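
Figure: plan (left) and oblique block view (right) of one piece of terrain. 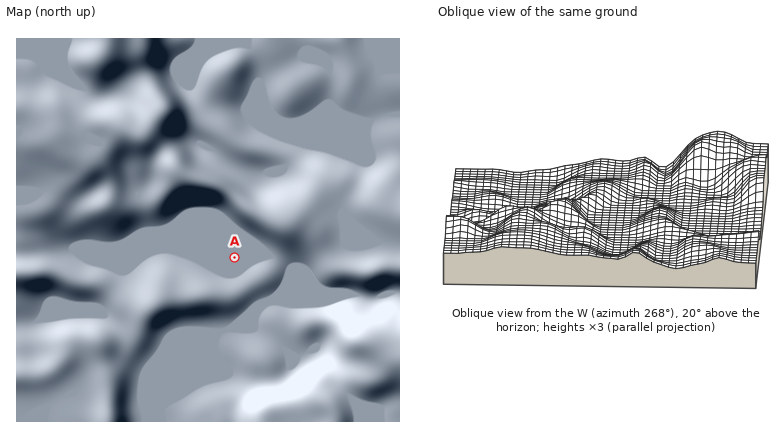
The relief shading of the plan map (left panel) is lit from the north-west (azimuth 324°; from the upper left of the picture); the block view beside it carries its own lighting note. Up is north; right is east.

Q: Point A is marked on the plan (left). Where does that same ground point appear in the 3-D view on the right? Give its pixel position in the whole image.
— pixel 629 209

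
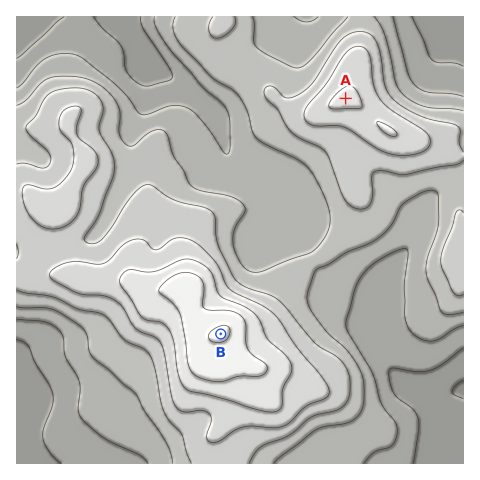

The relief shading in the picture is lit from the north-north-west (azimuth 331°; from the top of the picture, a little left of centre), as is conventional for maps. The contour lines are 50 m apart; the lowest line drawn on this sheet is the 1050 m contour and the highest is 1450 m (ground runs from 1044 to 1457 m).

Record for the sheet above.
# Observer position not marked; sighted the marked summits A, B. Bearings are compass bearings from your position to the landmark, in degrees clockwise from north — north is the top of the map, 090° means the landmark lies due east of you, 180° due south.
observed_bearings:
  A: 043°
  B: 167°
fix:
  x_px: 202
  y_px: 252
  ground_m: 1310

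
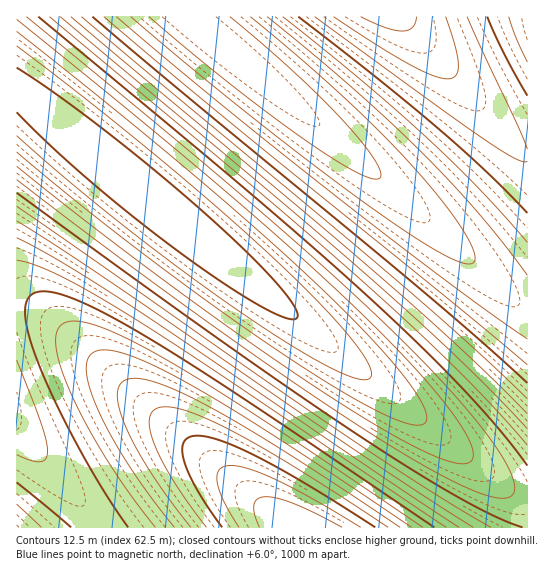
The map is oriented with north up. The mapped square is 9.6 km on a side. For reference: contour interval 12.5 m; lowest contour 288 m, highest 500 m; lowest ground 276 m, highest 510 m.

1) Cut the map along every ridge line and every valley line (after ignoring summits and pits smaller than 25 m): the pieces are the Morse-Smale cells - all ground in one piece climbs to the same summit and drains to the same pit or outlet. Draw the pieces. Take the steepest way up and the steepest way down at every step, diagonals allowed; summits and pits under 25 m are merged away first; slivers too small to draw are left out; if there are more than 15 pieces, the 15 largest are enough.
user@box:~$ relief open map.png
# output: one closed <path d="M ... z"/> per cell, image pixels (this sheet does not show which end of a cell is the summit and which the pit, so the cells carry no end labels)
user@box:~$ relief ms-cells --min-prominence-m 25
<path d="M21 91l-5 0 0 336 75 86 10 15 427-1-1-30-5 0-12-5-17-13z"/><path d="M189 16l-172 0-1 74 10 5 117 98 356 291 19 12 9 1 1-188-14-8-108-101z"/><path d="M401 16l-212 1 217 183 108 101 13 7 1-153-6-2-11-11z"/><path d="M527 16l-126 1 110 125 14 13 3-1z"/><path d="M17 428l-1 99 83 1-2-7z"/>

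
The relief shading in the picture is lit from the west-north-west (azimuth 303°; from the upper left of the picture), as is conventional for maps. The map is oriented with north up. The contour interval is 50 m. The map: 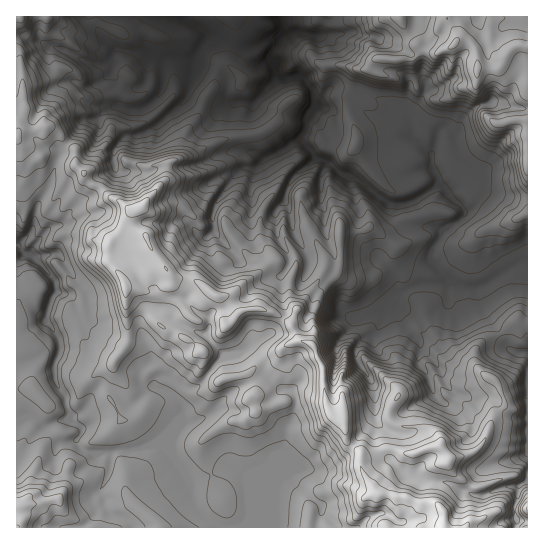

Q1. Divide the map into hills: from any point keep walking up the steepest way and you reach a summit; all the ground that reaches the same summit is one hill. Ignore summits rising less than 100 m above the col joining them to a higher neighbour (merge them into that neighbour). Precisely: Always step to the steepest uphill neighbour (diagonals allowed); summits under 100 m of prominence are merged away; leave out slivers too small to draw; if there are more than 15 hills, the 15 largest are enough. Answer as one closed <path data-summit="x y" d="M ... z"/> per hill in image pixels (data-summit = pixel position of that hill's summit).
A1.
<path data-summit="443 527" d="M327 16l-287 1-1 14 1 7 5 6 50 20 15-4 2 3 0 11 15 13 14 0 6-9 4-20 6-2 5 3 2 26-4 9-17 14-16 1-6-2-10 0-14 12-12 1-6 6-19 27-9 30-14 23-6 27-15 13 0 175 15-4 12 8 6 0 20-6 12 8 0 7-4 5 3 8 17 8 8-3 33-3 15-5 9 1 9 8 14 21 12 35 22 19 296 0 2-7-2-7 0-9 4-19 9-7 0-217-9 1-28 18-12 6-8 1-17-4-23-23 0-8 9-15 1-7 20-11 4-6-1-5-22-22-5-2-24 16-8 3-14 0-16-9-17-15-16-5-13-12-16-6-13-18 5-9 2-11 9-13-4-16-11-14-19 0-11-17 0-5 11-22 17 0 19 4 5-5z"/><path data-summit="478 69" d="M527 16l-198 0-6 15-5 5-19-4-17 0-11 22 0 5 11 17 19 0 11 14 4 16-9 13-2 11-5 9 14 18 15 6 13 12 16 5 29 23 22 0 30-18 25 24 1 5-2 4-22 13-1 7-9 15 0 8 5 6 15 16 11 4 12 1 9-3 36-22 9-2z"/><path data-summit="142 206" d="M157 125l-14 8-17 3-7 7-6 10 2 16-14 8-8 17-11 6-14 14-6 10-11 3-12 12-10 15 4 3 18-4 8 2 26 40 6 24 6 6 18 11 30 5-5-14 1-9 8-7 14 0 4 1 10 11 29 12 19 21 13-1 15-12 20-11 12-18-2-11-2-26-4-1-5-5-21-36 0-49 5-19 8-8-13-7-16-1-20 5-18 9-16 3-15-3-5-6-5-16z"/><path data-summit="17 527" d="M31 417l-5 0-10 5 1 106 202-1-22-18-12-35-14-21-9-8-9-1-15 5-33 3-8 3-17-8-3-8 4-5 0-7-12-8-26 6z"/><path data-summit="17 138" d="M23 36l-7 1 1 208 14-12 6-27 14-23 9-30 19-27 6-6 12-1 14-12 10 0 6 2 16-1 17-14 4-9-1-26-6-3-4 0-4 5-5 22-6 5-7 0-10-5-9-9 0-11-2-3-9 4-16-3-16-9-26-9-12-2z"/><path data-summit="19 17" d="M39 16l-22 0-1 19 7 1 8 5 11 2-3-12z"/><path data-summit="527 509" d="M527 480l-8 6-2 5 0 8-2 6 2 23 11-1z"/>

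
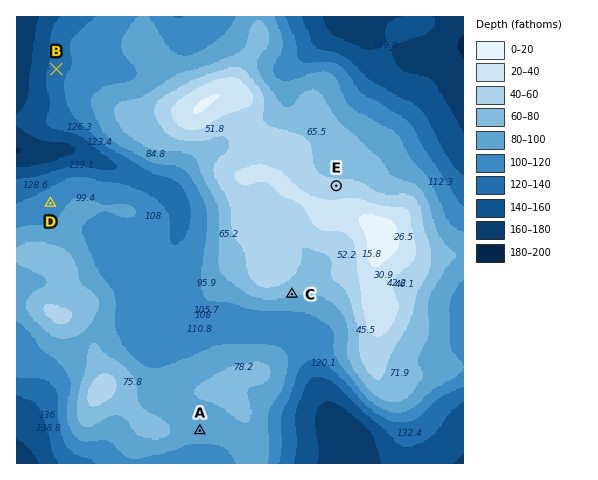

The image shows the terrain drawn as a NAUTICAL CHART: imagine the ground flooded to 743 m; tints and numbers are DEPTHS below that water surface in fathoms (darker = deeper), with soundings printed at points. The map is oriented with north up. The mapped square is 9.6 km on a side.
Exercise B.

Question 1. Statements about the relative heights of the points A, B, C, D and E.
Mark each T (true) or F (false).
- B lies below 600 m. T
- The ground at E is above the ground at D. T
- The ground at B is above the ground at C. F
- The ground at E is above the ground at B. T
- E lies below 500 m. F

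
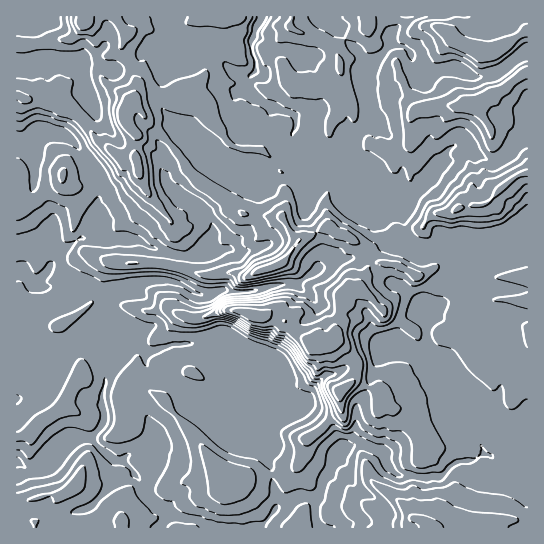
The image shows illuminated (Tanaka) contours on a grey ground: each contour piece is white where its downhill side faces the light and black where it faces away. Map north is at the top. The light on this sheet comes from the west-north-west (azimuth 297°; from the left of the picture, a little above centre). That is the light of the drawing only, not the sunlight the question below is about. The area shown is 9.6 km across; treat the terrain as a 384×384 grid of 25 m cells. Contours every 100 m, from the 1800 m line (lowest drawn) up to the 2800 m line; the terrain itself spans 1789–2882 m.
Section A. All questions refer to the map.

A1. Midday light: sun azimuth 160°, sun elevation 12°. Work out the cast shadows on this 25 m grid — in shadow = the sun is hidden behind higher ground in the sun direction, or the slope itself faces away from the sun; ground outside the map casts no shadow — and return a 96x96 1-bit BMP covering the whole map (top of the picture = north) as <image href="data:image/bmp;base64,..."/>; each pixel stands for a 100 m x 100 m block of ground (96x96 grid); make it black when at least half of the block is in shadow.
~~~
<image width="96" height="96" href="data:image/bmp;base64,Qk2+BAAAAAAAAD4AAAAoAAAAYAAAAGAAAAABAAEAAAAAAIAEAAATCwAAEwsAAAIAAAAAAAAA////AAAAAAAAGAAf4AGAAeEAAAAAf4APwAHgAMGAAAAAP8B/AAHwAAP+P/4AH4B8AADwwAv+f/8AA+DAAAD+4Dj///7AAfHAAAAe4PH///z9gPmAAAAE7+P///D/wPxgAAAAf4///8D/4H54AAAAfx//4AD/8D5/AAAAPz//wDj/8Hw/gGAAP///+Hj/+HgfAfxgH//A/jD/+HkGA/xwH/+Af8D//eeAB/xwD/+AB4CP/wHAD/hwD/+AASAH/gAAH/BgB/8AAAAH/gAAP+BAA/wAAACD/8AAP8A/AQAAAADB+eAAf4B/gAAAAADgAeAA/gB/wAAAAADwAeAA8AB/4AAAAAD8AeAAwAB/4AAAAAD+AcAAAAB/4AAAAAD/AYAAAAB/wAAAAAD/AMAAAAB/gAAAAAB/gOAAAAB/gAAAAAAfgOAwAAB/fBAAAAAHwPBwAAB8fjwAAAAD4PjAAAB4fz4AAAAB4PyAAAAwfzwAAAAB8PwAAAAAPjwAAAAA+H5wAAAAADgAAAAAeH7/wAAAAAAAAAAAMH5/4AAAAAAAAAAAAH4PxAAAAAAAAAAAAD7AAAADAAAAAAAAAADgAAAHsAAAAAAAAADwAAAP+AAAAAAAAABgAAAP8AAAAAADAAAAYAAn8AAAAAAH4AAD/B538AAAAAAH8AP///+/8AgAAAAD+D//////8A4AAAAA/D//////8B4AB/8QPh//////+D8AA/4ADg////////4AAACAAAf//////7gAAADAAAD/H/H//8AQA/gAAAAA//wP/8B8f/8AAAAf//+H/8H+f/8AAP/////j////AH4A4f/////j///+AB4Af//4f//w/h/8AAQAP//gf//4eH/wAAAAH/+Af//8Af/AAAAAD/4Af///D/+AAAAADfgAf///z//wAAAABeAAf/+f///4AAAAAMAA//+f///4AAAAAAAG/j//////wAAAAAAH/H////7/4AAAAAAR+P///gD//wAQAAAB4f///gD//4AYAAAAB////AD//8AYAAAAH///8AD//+AIAAAAPj//8AD///gIAAAAfAfP8AA///6PgAAAeAeP4AA///+PwAAAYAYPwAA///+PwAAAAAAPgAAf//+P4D4AAAAMAAAP//8P4HwAADgAAAAP//8P4PwAAH4AAIOH/z8PwfgAAH4AAMeG/h4Pg+AAABwIAOGAfBwPA+AAAAAAAEAAAAgAB8AAAAAAAAAAAAAAD/AAAAHgYADAAAAAf/AAAAPAIADgAAAB7/gAAA4AAAD/8AAD5/wBkHwAAAD//gBgh/4AEHgAAAD//4DwBv4YADAAAAH//+DwAP4fgB8MAAD///jwAP8f4F8cAAD///z5A/8f4B8IABD///7/g/8P4AwAEBh////4A/8A8AhAGB5/+D8AAfAA+ADgAA/4QA8AAeAAYADAAA/wAcYAAOAAAA4AEAfAD/D8ACAAAA8AGAYAP/j/4AAAAA4A+AeAP/z/wAAAAA4H9wHgPfz/wAYAAA/n44D//+CH8AcAAAfjwAD//4A="/>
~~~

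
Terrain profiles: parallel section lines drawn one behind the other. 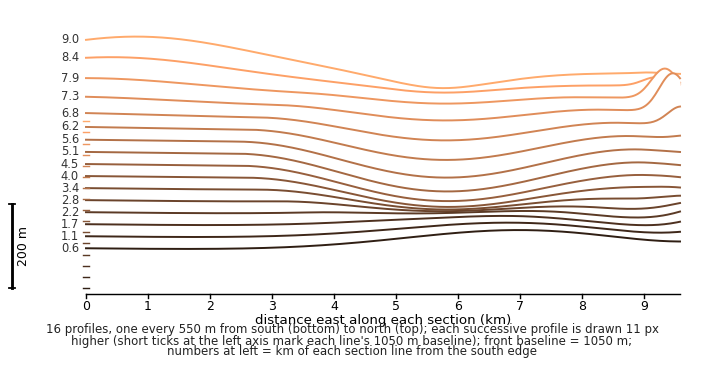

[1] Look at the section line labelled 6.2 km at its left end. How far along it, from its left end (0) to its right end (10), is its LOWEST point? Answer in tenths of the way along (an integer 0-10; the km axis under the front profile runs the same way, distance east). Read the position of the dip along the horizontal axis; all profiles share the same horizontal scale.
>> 6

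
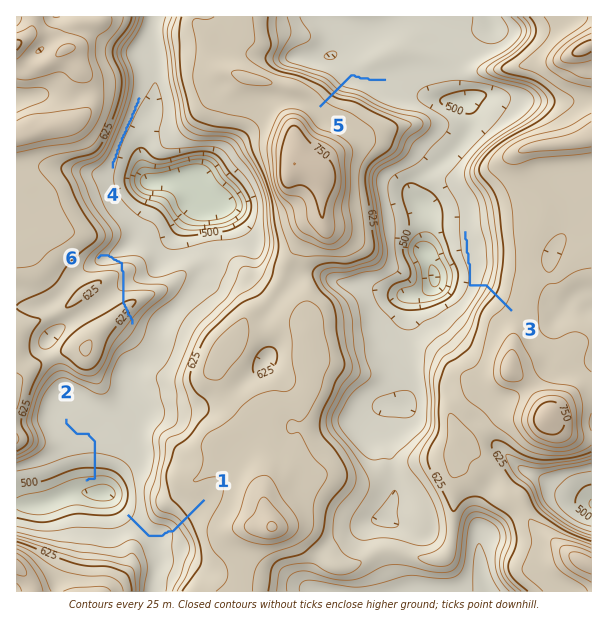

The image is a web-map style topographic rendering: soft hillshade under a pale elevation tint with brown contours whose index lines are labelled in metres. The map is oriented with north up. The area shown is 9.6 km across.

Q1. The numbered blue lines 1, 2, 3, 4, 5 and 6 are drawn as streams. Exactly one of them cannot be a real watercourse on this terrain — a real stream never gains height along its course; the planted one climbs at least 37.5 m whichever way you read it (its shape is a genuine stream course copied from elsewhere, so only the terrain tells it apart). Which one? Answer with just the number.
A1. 6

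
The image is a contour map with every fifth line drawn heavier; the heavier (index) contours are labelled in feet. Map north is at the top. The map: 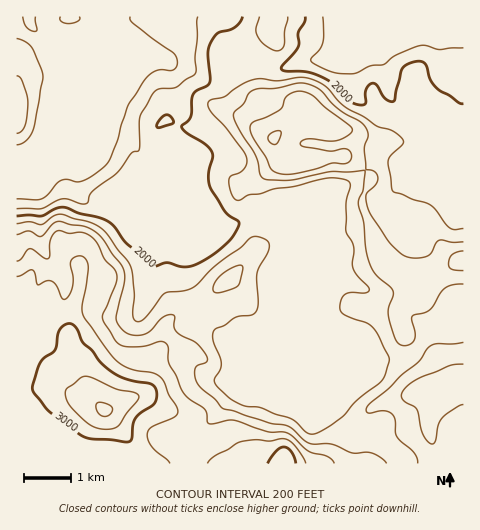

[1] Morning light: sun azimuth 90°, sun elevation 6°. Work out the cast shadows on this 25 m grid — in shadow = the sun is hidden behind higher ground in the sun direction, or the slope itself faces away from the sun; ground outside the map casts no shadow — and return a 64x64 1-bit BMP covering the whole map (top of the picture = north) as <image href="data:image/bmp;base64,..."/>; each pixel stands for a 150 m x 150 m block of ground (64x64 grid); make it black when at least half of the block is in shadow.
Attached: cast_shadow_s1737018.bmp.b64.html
<image width="64" height="64" href="data:image/bmp;base64,Qk0+AgAAAAAAAD4AAAAoAAAAQAAAAEAAAAABAAEAAAAAAAACAAATCwAAEwsAAAIAAAAAAAAA////AAAAAAAAAAAAzAAA4AAAAAAMAAHgAAAAAAwAAeAAAAAAAAABwAAAAAAAAAPAA+AAAAABg8AP8AAAAAOHwB/gAAAAD8fgP8AAAAAfx0AfwAAAAA//ACCAAAAAD/8A8AAAAAAH/4DwAAAAAAH/gPAAAAAAAH+AcAAAAAAAPMAQAAAAAAAcYA4AAAAAAHwAHgAAAAAA/gAeADAAAAH+AAYAcAAAAPwAAAB4AAAAPAAQAHgAABgYABAAOAAAHBgAAAAYAAAcHAAAAABgAAw8AAEAAfAAAPwAAYAB+AAP+AADAAH8AB/wAMcAAP4AH/AczgAA/wA/4D7cAAB/gD/gOJwAAD+AP+AQPAAAH4A/4AA8AAAPgD/AADwAAAAAH8AAPAAABgA/wAA8AAAeAD+AADwAAD4AP4AAHGAIPgA/gAAM8AA+AB/AAAB8AHxgB8AAAH4w//gAAAAAPzP//AAAAAA/N//4AAAAAD8n//gAAAAAH+//8AAAAAA////wAAAAAD/n/+AAAAAAP+P/wAAAAAA/8/+AAAAAAB/x/wAAAAAAD/PzhgAAAAAH8+eGAAAAAAPz38YAwgAAAPP5gwDGAAAAd/gAAMYAAAA/8AAADgAAAH/wAAAOAAAAf/gAAAAAAAB/+AAAAAAAAD/4cAAAAAAAc/PwAAAAOAHh9/AAAAB4A+D38AAAAA=="/>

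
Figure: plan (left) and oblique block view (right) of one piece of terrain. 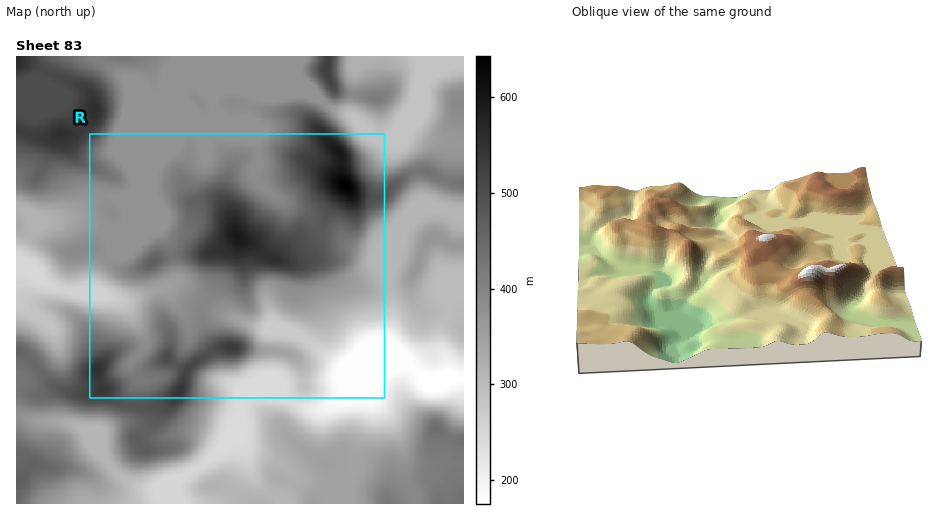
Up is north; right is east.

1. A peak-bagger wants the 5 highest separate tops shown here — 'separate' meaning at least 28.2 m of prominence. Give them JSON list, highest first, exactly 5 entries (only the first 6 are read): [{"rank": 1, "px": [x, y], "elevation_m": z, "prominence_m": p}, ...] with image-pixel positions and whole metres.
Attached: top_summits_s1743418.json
[{"rank": 1, "px": [346, 185], "elevation_m": 643, "prominence_m": 468}, {"rank": 2, "px": [237, 236], "elevation_m": 594, "prominence_m": 115}, {"rank": 3, "px": [95, 109], "elevation_m": 556, "prominence_m": 50}, {"rank": 4, "px": [97, 369], "elevation_m": 553, "prominence_m": 156}, {"rank": 5, "px": [179, 393], "elevation_m": 548, "prominence_m": 62}]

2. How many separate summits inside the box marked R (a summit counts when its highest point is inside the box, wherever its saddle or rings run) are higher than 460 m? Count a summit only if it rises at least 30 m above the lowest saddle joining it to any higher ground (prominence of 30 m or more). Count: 6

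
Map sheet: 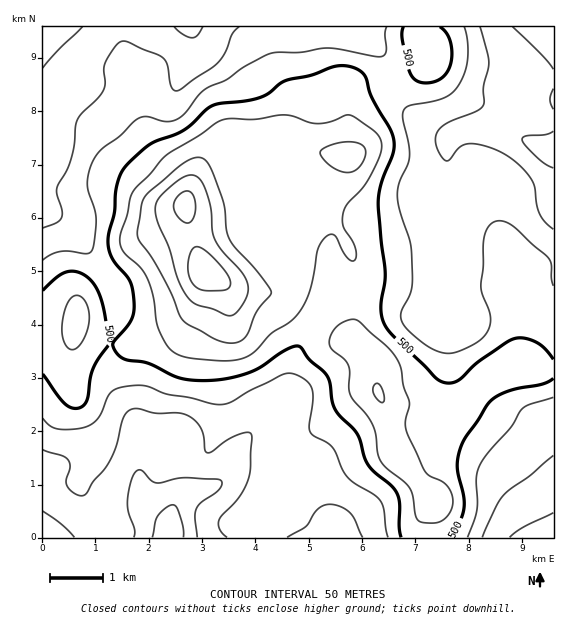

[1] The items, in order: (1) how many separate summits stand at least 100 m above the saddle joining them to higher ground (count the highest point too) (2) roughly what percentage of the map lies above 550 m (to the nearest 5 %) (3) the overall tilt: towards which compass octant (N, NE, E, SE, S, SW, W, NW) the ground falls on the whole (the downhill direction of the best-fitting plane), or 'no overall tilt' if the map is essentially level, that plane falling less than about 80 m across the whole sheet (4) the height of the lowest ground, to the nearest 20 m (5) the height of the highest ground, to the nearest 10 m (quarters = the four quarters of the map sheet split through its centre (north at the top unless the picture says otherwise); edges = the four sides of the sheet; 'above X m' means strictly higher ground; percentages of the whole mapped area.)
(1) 1 summit rises at least 100 m above its surroundings.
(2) Roughly 20 % of the ground is higher than 550 m.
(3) There is no overall tilt: the best-fitting plane is nearly level.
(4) The lowest point is down at roughly 280 m.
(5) The highest point reaches roughly 730 m.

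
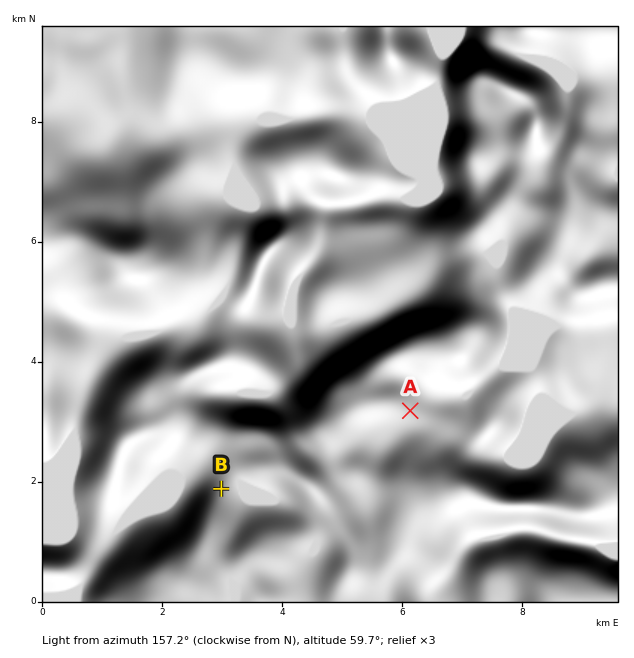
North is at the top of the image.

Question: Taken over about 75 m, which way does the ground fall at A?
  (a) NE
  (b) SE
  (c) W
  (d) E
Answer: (d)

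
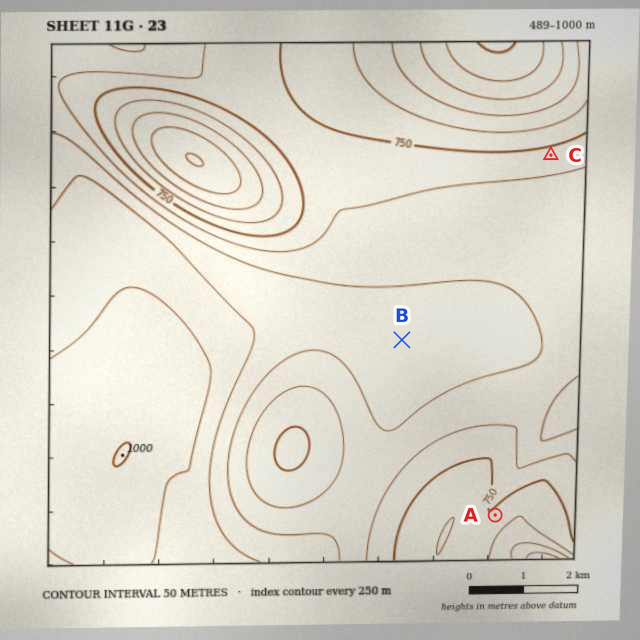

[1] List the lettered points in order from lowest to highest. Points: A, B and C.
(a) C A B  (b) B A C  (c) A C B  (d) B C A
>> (c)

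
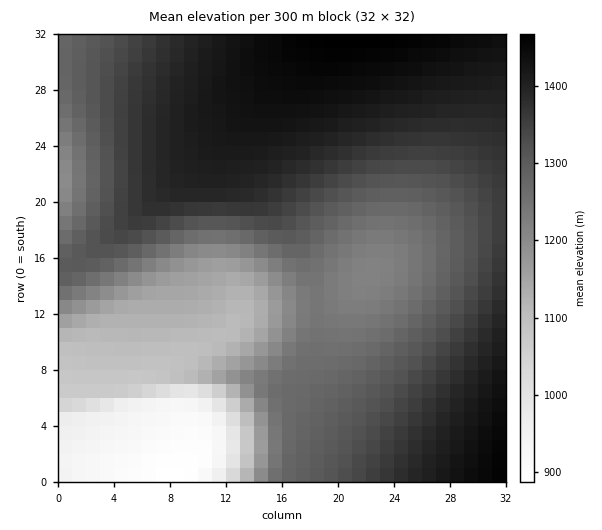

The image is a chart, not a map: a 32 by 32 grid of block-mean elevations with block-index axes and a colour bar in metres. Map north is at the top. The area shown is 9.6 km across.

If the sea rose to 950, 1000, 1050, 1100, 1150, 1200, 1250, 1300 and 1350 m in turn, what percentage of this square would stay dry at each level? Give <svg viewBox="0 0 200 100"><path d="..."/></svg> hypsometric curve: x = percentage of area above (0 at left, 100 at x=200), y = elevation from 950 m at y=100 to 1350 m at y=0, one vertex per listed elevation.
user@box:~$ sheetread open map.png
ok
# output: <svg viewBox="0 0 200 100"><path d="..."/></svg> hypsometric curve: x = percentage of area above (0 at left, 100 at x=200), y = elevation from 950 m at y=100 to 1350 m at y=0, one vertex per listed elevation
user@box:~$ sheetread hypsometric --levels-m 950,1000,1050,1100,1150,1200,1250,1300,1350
<svg viewBox="0 0 200 100"><path d="M188 100l-2-12-2-13-7-13-13-12-8-12-19-13-30-13-31-12"/></svg>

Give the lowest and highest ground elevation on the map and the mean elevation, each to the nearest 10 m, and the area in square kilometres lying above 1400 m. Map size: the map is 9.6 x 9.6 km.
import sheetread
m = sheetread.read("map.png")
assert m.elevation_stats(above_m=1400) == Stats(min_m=880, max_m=1470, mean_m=1280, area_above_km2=19.2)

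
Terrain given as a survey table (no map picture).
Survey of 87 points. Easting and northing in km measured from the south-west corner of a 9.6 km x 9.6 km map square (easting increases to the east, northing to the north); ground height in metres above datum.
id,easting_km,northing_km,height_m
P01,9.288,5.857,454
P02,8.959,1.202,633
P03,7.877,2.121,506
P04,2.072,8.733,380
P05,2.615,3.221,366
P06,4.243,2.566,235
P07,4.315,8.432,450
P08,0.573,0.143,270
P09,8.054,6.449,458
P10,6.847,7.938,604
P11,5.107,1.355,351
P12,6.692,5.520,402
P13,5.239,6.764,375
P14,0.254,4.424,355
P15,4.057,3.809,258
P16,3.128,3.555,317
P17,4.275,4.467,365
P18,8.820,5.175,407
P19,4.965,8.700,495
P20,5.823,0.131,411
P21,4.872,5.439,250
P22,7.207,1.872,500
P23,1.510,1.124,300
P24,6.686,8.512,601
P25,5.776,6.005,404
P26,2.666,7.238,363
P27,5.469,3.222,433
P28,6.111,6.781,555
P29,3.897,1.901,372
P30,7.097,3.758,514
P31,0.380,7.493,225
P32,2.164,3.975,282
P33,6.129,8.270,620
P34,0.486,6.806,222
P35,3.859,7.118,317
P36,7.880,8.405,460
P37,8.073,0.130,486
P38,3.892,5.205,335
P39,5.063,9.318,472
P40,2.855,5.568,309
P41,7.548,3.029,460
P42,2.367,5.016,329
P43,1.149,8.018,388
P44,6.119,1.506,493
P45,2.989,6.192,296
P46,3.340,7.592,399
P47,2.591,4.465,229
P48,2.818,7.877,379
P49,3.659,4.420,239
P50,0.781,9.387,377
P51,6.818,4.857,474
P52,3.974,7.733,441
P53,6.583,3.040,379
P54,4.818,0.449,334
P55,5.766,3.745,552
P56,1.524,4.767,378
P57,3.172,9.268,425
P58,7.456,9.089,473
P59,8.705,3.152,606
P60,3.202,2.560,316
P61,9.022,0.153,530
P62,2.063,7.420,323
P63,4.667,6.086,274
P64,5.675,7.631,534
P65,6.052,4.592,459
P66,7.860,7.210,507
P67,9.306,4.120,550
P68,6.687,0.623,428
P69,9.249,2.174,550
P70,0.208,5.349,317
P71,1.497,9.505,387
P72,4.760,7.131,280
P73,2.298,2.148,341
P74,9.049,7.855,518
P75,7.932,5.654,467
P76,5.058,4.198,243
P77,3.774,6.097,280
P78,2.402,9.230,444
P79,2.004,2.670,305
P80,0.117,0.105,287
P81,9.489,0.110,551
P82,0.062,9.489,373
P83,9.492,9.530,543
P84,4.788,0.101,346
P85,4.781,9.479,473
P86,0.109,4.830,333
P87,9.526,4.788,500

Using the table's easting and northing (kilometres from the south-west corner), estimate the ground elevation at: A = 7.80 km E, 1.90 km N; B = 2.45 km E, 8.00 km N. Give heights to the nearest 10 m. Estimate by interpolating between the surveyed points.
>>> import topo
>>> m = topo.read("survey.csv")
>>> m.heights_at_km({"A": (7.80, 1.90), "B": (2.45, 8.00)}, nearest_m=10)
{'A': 540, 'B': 410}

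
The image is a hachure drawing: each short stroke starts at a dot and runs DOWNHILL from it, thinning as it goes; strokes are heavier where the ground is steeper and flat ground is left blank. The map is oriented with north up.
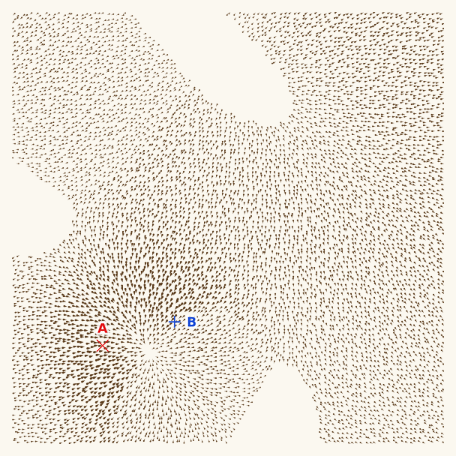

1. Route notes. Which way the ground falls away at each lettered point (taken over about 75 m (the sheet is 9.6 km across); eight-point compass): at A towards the E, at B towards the SW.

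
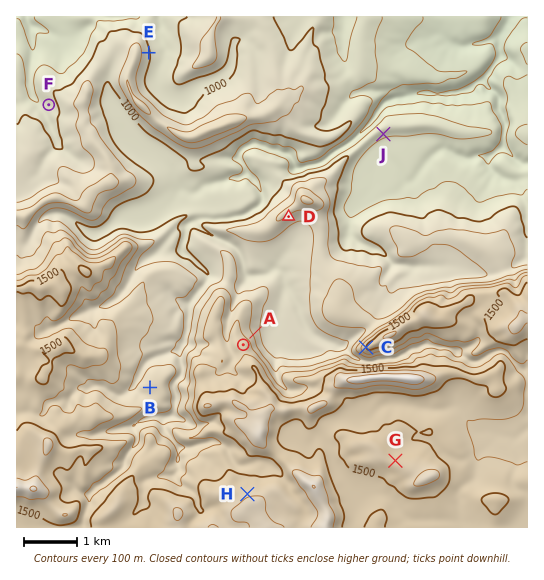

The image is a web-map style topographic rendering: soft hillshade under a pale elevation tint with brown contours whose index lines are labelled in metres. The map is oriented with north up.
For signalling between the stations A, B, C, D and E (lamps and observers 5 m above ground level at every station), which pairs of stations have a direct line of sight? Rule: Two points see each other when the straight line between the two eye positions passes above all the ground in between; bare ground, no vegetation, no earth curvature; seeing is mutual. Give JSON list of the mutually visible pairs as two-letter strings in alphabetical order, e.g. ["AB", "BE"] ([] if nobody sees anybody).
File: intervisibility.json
["AC", "AD", "CD"]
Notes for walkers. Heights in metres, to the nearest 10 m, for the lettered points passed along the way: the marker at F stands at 950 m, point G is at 1550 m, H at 1580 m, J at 930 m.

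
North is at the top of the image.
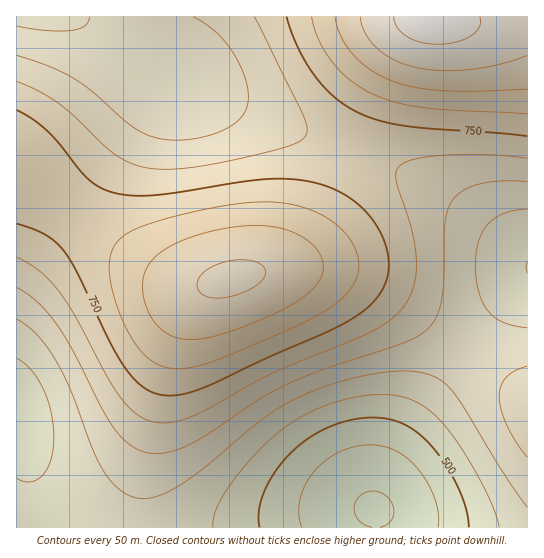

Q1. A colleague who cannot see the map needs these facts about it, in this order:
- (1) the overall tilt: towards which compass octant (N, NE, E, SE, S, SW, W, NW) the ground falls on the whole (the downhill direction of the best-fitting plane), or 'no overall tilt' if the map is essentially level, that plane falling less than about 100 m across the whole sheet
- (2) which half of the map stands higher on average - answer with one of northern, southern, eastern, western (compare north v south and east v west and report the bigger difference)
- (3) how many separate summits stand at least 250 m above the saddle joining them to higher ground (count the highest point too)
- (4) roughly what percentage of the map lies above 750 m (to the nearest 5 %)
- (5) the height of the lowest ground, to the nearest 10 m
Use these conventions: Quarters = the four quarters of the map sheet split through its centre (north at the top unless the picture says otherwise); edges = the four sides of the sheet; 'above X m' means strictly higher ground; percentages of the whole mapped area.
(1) The general tilt is down to the south (the land rises towards the north).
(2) On average the northern half of the map is the higher ground.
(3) There is 1 summit with 250 m or more of prominence.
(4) Roughly 30 % of the ground is higher than 750 m.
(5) The lowest point is down at roughly 400 m.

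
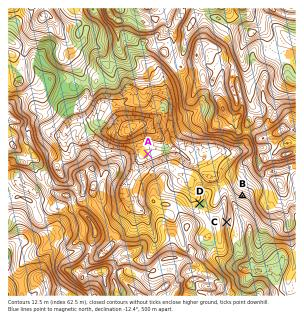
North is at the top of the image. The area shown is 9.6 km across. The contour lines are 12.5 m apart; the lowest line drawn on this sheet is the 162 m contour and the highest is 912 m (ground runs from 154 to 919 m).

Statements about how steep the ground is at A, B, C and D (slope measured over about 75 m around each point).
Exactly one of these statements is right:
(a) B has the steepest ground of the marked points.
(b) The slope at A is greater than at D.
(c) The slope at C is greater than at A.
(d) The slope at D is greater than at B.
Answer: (c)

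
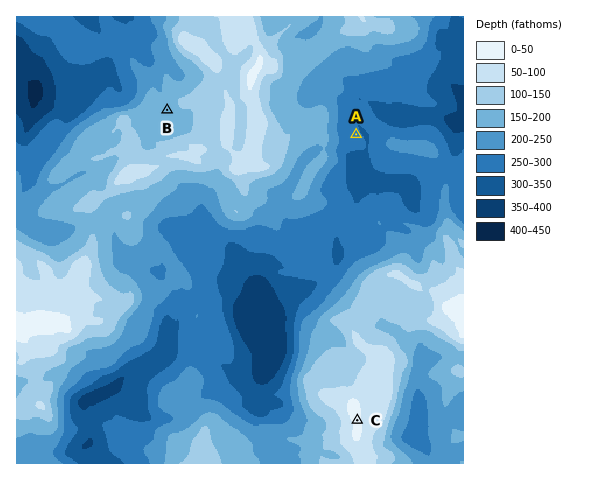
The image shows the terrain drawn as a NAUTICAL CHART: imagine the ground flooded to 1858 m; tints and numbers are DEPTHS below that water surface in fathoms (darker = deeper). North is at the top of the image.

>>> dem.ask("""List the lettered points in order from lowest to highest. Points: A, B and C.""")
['A', 'B', 'C']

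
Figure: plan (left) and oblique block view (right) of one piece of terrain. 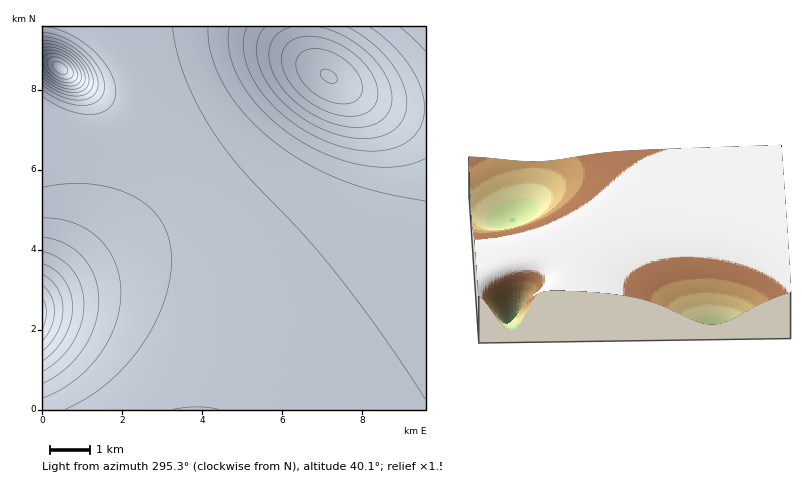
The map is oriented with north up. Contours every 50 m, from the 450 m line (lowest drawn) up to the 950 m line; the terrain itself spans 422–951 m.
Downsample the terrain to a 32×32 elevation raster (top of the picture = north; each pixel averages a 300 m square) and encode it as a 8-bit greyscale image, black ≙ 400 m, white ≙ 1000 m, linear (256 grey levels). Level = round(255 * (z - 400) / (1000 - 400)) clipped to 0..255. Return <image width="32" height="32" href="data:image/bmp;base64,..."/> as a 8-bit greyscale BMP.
<image width="32" height="32" href="data:image/bmp;base64,Qk02CAAAAAAAADYEAAAoAAAAIAAAACAAAAABAAgAAAAAAAAEAAATCwAAEwsAAAABAAAAAAAAAAAAAAEBAQACAgIAAwMDAAQEBAAFBQUABgYGAAcHBwAICAgACQkJAAoKCgALCwsADAwMAA0NDQAODg4ADw8PABAQEAAREREAEhISABMTEwAUFBQAFRUVABYWFgAXFxcAGBgYABkZGQAaGhoAGxsbABwcHAAdHR0AHh4eAB8fHwAgICAAISEhACIiIgAjIyMAJCQkACUlJQAmJiYAJycnACgoKAApKSkAKioqACsrKwAsLCwALS0tAC4uLgAvLy8AMDAwADExMQAyMjIAMzMzADQ0NAA1NTUANjY2ADc3NwA4ODgAOTk5ADo6OgA7OzsAPDw8AD09PQA+Pj4APz8/AEBAQABBQUEAQkJCAENDQwBEREQARUVFAEZGRgBHR0cASEhIAElJSQBKSkoAS0tLAExMTABNTU0ATk5OAE9PTwBQUFAAUVFRAFJSUgBTU1MAVFRUAFVVVQBWVlYAV1dXAFhYWABZWVkAWlpaAFtbWwBcXFwAXV1dAF5eXgBfX18AYGBgAGFhYQBiYmIAY2NjAGRkZABlZWUAZmZmAGdnZwBoaGgAaWlpAGpqagBra2sAbGxsAG1tbQBubm4Ab29vAHBwcABxcXEAcnJyAHNzcwB0dHQAdXV1AHZ2dgB3d3cAeHh4AHl5eQB6enoAe3t7AHx8fAB9fX0Afn5+AH9/fwCAgIAAgYGBAIKCggCDg4MAhISEAIWFhQCGhoYAh4eHAIiIiACJiYkAioqKAIuLiwCMjIwAjY2NAI6OjgCPj48AkJCQAJGRkQCSkpIAk5OTAJSUlACVlZUAlpaWAJeXlwCYmJgAmZmZAJqamgCbm5sAnJycAJ2dnQCenp4An5+fAKCgoAChoaEAoqKiAKOjowCkpKQApaWlAKampgCnp6cAqKioAKmpqQCqqqoAq6urAKysrACtra0Arq6uAK+vrwCwsLAAsbGxALKysgCzs7MAtLS0ALW1tQC2trYAt7e3ALi4uAC5ubkAurq6ALu7uwC8vLwAvb29AL6+vgC/v78AwMDAAMHBwQDCwsIAw8PDAMTExADFxcUAxsbGAMfHxwDIyMgAycnJAMrKygDLy8sAzMzMAM3NzQDOzs4Az8/PANDQ0ADR0dEA0tLSANPT0wDU1NQA1dXVANbW1gDX19cA2NjYANnZ2QDa2toA29vbANzc3ADd3d0A3t7eAN/f3wDg4OAA4eHhAOLi4gDj4+MA5OTkAOXl5QDm5uYA5+fnAOjo6ADp6ekA6urqAOvr6wDs7OwA7e3tAO7u7gDv7+8A8PDwAPHx8QDy8vIA8/PzAPT09AD19fUA9vb2APf39wD4+PgA+fn5APr6+gD7+/sA/Pz8AP39/QD+/v4A////AMnO09fb3+Lk5ufo6enp6eno5+fm5eTi4eDe3dza2dfWusHIz9TZ3eDj5Obn5+fn5+fm5eTj4uHg393c29nY1tWps73FzdPY3N/h4+Tl5ebl5eXk4+Lh4N/e3Nva2NfV1JSjsLvFzdPY3N7h4uPk5OTk4+Pi4eDf3tzb2tjX1tTTfpGisb3GztTY3N7g4eLi4uLi4eHg397d29rZ19bV09Jnf5WntcDJ0NXZ3N7f4OHh4eHg39/e3dza2djW1dTS0VNwiZ6uu8XM0tba3N7f3+Dg39/e3d3c2tnY19XU09HQR2aBmKq3wsrQ1Nja3N3e3t7e3t3c29vZ2NfW1NPS0M9FY36Vp7XAyM7T1tnb3N3d3d3d3Nva2djX1tXT0tHPzk9pgZantL/HzdLV2Nnb3Nzc3Nzb2tnY19bV1NPR0M7NYHSImqm1v8bM0dTX2drb29vb29rZ2NjW1dTT0tDPzcx1g5KhrbjAx83R1NbY2dra2tra2djY19bU09LRz87My4qTnqmzu8PJzdHU1tfZ2dnZ2dnY2NfW1dPS0dDOzcvKnKKqsbnAxsrO0tTW19jZ2dnZ2NfX1tXU0tHQz83MysmssLS6v8TJzdDS1NbX2NjY2NjX19bV1NPR0M/NzMrJx7q7vsHFyczP0dTV1tfY2NjY19fW1dTT0dDOzcvKyMfFxMXGyMvNz9HT1dbX19jY2NfX1tXU09HQzszKycfFxMPNzM3Oz9HS1NXW19fY2NfX19bV1NPRz83LycbEw8HAv9TT09PT1NXW1tfX2NjY19fW1dTS0M7MycbDwL68u7q62djX19fX19jY2NjY2NjX1tXU0tDNysbCvrq2tLOys7Td3Nva2tra2dnZ2dnY2NfW1NLPzMjDvbeyramnpqeprOHf3t3c3Nvb2tra2djX1tTSz8vGv7iwqKGbl5aXmp+k5OLg397d3dzb29rZ2NfV0s/KxLyzqZ6Ui4WCg4aMlJzm4+Hf3t3d3dzb2tnY1tPPysO7sKOViHxybWxvdn+KleXg2tbW2dzd3dza2dfU0cvEuq6gj39vYllVV15odoSR28u9usPQ2d3d3NrY1tLNxryvoI56Z1ZJQkFGUWBxgZC2kX2KqsjY3d3c2tjUz8m/s6OQe2ZSQTYxND5NX3GDknA9OWeiytre3dzZ1tLMxLipl4JsVkIzKysyP1Fkd4mXMxExd7TU3t/e29nV0Mm/sqGOeGJNOzAsLzlJXG+BkZ46PG2ozt3g393b2NTOxrutnIhzXkw/Nzc9SlpsfY2apH+RtNDe4uHf3drX0szDuKqah3VjVUtISlNfbn6NmaOqws3a4uPj4d/d2tbSy8O4q5yMfG5kXl5ia3aDkJukq68="/>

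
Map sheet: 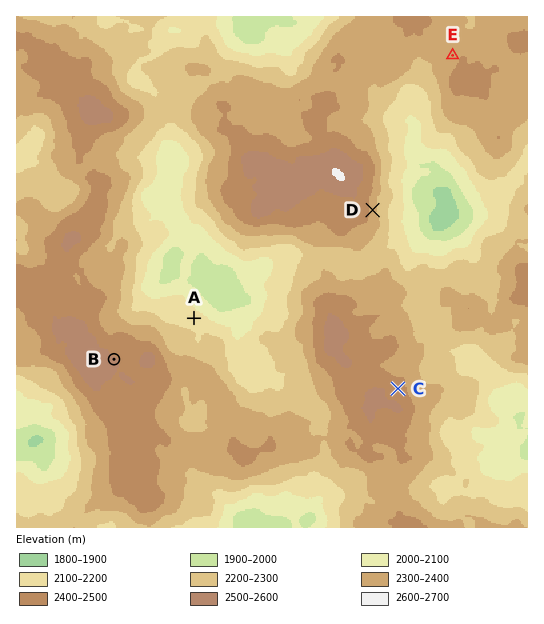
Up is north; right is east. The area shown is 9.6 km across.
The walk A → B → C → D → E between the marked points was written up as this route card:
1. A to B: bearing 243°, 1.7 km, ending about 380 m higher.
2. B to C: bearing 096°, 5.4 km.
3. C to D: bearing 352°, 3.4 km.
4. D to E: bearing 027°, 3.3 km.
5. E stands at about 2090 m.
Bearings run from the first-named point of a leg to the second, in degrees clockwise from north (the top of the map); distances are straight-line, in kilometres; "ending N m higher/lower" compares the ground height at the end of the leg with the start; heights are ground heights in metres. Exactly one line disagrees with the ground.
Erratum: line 5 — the height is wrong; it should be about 2370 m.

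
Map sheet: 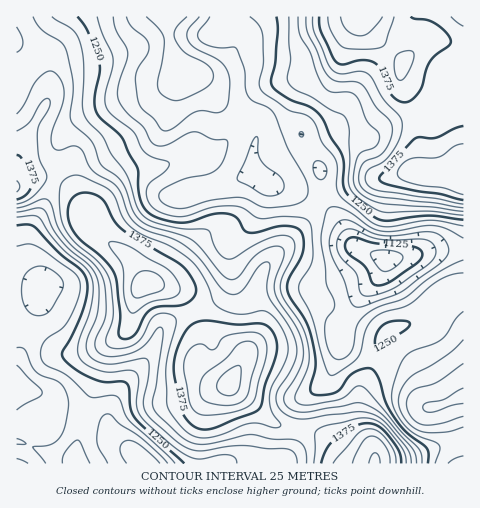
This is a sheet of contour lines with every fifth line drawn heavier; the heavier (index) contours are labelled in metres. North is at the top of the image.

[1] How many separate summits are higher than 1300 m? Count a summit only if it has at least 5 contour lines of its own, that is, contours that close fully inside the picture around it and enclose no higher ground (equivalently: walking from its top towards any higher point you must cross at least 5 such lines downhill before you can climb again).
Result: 1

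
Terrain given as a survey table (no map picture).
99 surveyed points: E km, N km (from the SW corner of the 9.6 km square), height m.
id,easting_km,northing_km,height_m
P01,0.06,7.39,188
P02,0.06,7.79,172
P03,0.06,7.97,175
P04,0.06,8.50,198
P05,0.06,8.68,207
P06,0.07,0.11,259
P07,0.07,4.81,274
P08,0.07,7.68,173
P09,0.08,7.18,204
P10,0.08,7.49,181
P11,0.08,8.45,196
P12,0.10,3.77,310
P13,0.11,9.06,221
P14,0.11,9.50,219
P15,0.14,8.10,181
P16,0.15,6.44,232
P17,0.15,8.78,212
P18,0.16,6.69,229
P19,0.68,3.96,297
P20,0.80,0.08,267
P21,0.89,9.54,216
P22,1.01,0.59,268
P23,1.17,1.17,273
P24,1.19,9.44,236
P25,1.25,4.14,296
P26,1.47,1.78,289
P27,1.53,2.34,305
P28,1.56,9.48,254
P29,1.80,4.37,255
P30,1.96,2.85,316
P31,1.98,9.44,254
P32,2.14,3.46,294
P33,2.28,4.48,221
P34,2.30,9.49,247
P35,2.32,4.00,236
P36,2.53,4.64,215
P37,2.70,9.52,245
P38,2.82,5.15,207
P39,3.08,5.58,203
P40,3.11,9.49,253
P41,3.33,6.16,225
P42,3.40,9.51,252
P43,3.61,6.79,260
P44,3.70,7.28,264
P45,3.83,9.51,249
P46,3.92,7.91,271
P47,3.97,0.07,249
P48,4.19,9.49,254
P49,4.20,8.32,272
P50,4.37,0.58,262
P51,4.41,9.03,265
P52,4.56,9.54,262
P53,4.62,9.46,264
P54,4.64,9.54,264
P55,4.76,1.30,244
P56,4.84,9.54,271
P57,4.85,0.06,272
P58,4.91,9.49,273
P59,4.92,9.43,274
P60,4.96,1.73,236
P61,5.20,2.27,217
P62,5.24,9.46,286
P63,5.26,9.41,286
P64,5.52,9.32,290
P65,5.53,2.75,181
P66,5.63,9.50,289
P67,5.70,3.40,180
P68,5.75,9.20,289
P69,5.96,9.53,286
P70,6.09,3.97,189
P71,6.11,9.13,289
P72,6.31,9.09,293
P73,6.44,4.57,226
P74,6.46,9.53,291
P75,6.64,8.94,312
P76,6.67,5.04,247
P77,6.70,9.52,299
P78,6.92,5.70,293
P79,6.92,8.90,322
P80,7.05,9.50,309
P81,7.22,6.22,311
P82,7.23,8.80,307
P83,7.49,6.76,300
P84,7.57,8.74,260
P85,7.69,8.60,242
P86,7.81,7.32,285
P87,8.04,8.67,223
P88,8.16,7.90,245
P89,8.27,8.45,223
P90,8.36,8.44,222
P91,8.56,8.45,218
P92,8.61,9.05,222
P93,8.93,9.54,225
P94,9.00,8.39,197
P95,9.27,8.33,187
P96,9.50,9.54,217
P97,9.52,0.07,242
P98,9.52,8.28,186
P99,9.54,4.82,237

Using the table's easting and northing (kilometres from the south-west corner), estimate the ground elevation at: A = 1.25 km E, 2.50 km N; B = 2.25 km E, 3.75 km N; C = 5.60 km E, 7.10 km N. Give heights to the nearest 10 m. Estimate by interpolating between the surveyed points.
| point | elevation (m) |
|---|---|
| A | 300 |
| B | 260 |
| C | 320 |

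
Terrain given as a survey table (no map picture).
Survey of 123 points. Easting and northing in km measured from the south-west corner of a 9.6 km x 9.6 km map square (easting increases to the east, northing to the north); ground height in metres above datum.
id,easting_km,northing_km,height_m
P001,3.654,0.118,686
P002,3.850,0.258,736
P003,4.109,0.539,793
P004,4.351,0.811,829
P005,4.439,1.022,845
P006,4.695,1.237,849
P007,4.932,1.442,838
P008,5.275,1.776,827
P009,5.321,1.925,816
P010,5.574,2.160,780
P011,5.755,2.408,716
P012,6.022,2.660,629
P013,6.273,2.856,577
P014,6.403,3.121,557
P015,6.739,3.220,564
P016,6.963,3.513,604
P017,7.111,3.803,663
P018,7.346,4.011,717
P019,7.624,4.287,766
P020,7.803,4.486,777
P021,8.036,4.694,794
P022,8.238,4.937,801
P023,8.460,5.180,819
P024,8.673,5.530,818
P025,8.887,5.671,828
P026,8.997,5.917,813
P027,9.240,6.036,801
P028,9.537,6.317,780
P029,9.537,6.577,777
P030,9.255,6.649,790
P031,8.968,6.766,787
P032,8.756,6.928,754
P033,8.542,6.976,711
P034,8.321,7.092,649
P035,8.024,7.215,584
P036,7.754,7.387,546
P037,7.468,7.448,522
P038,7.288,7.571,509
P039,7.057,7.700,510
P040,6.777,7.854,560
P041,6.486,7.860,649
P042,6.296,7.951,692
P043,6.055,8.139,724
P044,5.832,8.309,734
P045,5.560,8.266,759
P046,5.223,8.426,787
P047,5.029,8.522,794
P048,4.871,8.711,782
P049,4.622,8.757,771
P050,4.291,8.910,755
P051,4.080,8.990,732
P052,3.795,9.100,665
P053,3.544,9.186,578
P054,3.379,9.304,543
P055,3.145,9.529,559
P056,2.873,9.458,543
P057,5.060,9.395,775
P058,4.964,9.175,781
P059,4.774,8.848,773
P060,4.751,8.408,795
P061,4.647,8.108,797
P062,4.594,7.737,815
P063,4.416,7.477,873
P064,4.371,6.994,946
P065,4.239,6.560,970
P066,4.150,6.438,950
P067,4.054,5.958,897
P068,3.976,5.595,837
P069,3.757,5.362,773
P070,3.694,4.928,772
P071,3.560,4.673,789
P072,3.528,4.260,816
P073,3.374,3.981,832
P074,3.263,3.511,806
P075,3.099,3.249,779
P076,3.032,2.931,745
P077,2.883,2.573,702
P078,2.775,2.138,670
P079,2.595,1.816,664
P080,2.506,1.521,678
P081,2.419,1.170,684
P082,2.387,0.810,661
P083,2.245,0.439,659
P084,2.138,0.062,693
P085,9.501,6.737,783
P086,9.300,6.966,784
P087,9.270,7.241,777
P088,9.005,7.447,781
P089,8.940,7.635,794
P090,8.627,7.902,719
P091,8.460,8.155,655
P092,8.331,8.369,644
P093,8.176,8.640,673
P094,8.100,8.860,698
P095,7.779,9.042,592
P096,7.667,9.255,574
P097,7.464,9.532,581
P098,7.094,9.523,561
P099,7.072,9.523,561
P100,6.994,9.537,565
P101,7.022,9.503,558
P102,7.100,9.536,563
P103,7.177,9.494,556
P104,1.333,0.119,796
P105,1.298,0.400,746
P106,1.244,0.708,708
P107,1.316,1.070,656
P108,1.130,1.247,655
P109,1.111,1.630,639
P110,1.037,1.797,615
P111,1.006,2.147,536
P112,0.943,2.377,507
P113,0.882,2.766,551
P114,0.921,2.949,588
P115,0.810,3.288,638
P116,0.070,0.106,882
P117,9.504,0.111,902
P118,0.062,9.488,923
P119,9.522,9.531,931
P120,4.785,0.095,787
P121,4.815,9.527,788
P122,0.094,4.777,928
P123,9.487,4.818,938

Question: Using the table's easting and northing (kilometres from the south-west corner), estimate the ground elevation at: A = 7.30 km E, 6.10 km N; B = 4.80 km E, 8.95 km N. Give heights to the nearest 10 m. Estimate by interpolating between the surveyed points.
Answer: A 650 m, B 770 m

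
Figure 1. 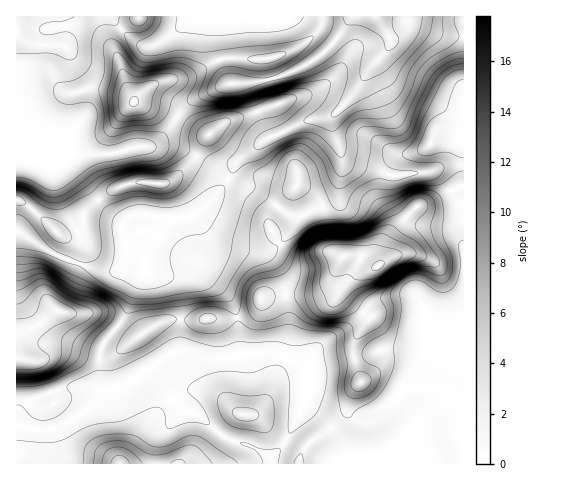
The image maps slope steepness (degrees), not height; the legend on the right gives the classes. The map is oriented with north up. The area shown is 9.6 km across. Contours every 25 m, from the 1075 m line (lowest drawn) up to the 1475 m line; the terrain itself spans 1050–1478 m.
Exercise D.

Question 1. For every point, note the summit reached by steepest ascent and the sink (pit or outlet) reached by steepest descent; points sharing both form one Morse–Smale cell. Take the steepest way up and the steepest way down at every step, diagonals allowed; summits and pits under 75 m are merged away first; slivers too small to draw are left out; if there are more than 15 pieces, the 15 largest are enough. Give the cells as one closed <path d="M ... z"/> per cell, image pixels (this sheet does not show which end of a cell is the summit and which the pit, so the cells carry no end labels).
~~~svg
<path d="M463 16l-243 0-2 9 1 27 11 31-34 15-10 7-17 25-16 16-16 1-25 7-31 0-27 12-6 0-12-7-7-20-12-4-1 96 45 27 33 11 21 3 12-8 12 0 5 3 0 5-10 19-11 28-17 21-6 11 0 32 6 7-5 0-9-3-21 0-24 7-20 8-6 6-5 17 18 5 16 0 9-2 33-21 16-15 17-7 37-26 17-8 35 8 13-1 12-5 35-2 32 14 5 6 0 8-9 31-15 29-15 19 0 6 191 0z"/><path d="M274 351l-35 2-21 6-11-1-22-7-10 1-50 33-17 7-16 15-33 21-9 2-16 0-17-4-1 37 255 1 1-6 15-19 15-29 9-31 0-8-5-6z"/><path d="M218 16l-25 0-26 22-15 8-7 0-8-3-17-15-9-12-48 0 1 30-30-2-17-9-1 99 13 5 7 20 12 7 6 0 27-12 31 0 25-7 16-1 16-16 17-25 10-7 34-15-11-31z"/><path d="M18 232l-2 0 1 192 4-16 6-6 20-8 24-7 21 0 9 3 5 0-6-7 0-32 6-11 17-21 11-28 10-19 0-5-5-3-12 0-12 8-21-3-33-11z"/><path d="M192 16l-80 1 8 11 17 15 8 3 7 0 24-15z"/><path d="M62 16l-45 0-1 18 13 9 35 3 1-13z"/>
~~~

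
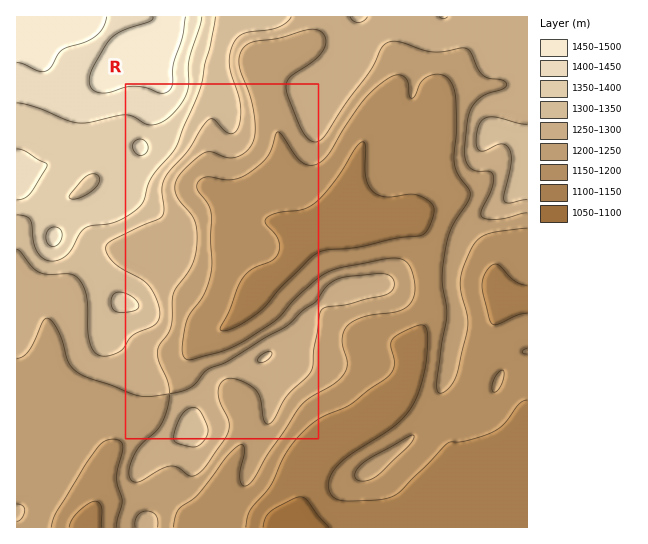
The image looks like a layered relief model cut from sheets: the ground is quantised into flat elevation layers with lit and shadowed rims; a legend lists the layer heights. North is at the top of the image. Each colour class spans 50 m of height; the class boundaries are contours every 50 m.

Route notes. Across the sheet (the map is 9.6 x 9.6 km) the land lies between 1080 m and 1500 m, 1240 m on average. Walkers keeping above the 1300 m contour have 18.8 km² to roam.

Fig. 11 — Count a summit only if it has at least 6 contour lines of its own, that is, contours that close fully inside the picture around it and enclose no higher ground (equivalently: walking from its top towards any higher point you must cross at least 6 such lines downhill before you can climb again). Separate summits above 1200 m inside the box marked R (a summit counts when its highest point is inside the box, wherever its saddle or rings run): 0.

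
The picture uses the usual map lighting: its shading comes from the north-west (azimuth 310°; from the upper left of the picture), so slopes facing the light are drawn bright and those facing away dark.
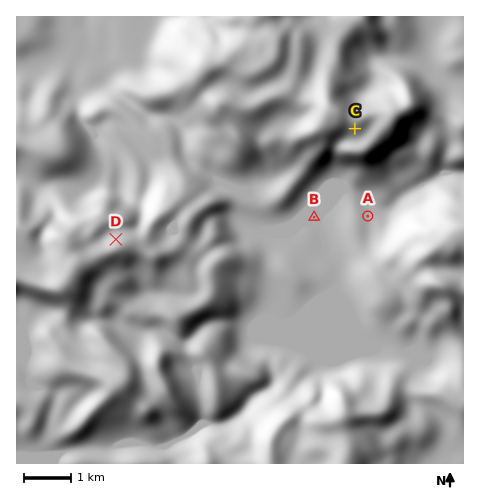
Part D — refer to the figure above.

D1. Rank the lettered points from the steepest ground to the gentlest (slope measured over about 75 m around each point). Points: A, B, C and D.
D C A B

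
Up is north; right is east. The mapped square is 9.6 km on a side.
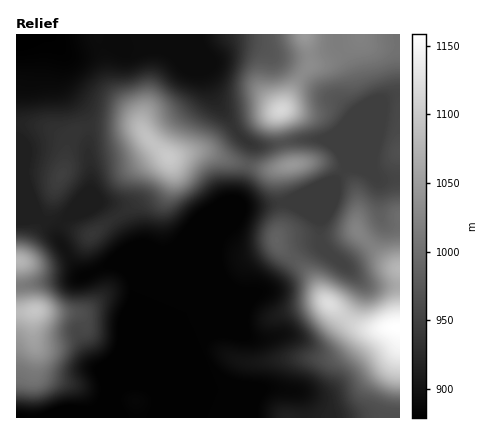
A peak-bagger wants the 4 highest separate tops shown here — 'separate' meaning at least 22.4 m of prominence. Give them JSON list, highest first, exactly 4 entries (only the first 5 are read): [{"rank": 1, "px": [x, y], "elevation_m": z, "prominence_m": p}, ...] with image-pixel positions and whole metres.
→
[{"rank": 1, "px": [280, 110], "elevation_m": 1115, "prominence_m": 160}, {"rank": 2, "px": [168, 158], "elevation_m": 1100, "prominence_m": 131}, {"rank": 3, "px": [34, 310], "elevation_m": 1096, "prominence_m": 180}, {"rank": 4, "px": [292, 164], "elevation_m": 1045, "prominence_m": 67}]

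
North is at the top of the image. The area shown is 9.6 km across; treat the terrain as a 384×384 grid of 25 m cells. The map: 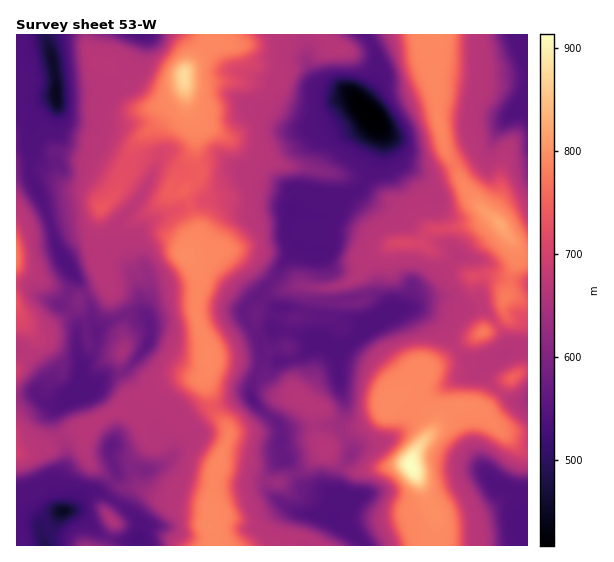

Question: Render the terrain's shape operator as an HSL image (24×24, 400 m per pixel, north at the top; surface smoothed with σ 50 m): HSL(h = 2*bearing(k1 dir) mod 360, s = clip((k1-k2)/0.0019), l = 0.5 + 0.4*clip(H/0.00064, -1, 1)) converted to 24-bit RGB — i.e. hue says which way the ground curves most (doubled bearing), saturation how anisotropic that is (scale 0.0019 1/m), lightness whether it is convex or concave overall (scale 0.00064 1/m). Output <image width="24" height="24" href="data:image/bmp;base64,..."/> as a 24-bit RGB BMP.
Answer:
<image width="24" height="24" href="data:image/bmp;base64,Qk32BgAAAAAAADYAAAAoAAAAGAAAABgAAAABABgAAAAAAMAGAAATCwAAEwsAAAAAAAAAAAAAsrZ3Ij2TYNe7hz0UrVsAFF1MEUdgho0U6axWobCGQqYfdDBklbXQw93xPOXpQwsXexZ+LzGzv+WqiIV75eivIid8MdOOYFh4q25qOo4XIy4FZQfM0P/MNgMrw2cgGKq/6OKqrLiQUUjlY8aKXlAWLyMKb1I6Tlp/cIrXnWzmv7mTi5uDw+mqK1vNhyq2ZGN4dINPu3bFa5DTNXARpSEEeZfYnb/TPlZ+46tp2uOdNB5WuSQug883WZuDaVlDVzYdFysIKCsI/7QiUulkjh6Yb+R2UhpJel86hedIGU8RUxs80/jaEV6orKZBNlIdq19cHFvO8N7IKFSPQ8eZnTO54UWYZUi0c7b1ooz/vrL+2/jTSdWLMSNrMRAKPAwY4Ml4YGe11r3oLWfd4O2bDQ8mwGRunr/HSJB7F19d+9vQtGE0gKVAKB9Lp7V+us/BLDBpOHssBi4d/9jM0C1aXF0ZdBFiO8c6h+mhQ5TDMEXT2rXr5KjHNBiNeM+OhXqDfYGKTitRjfFq0MjuknThIAoqjsJVip1VdT2uthtlDcpABLIJ8HuM4XzjQEXk0/jyqrbnZrBIOyUZHVgRrQ/C9KXffoKSgnyBbklZoH0xUP42cqErMwAhh8bVksO5w+TZGgRG8anBlbKweYmMbZyJlY7EqbzVje2qTBwWHUQUXZFLTpRqRWZDIYoa0Im5kWaTpTLG0Obc1d+ZFg82Fa611rLZkrrBspo8EgopfuF8zqSth3+CntFXCk4glXEamwBW9e2m6W7OLY5sNK+FgUCW27phAFQt3oLIQWWW0aqK8OfVVVbQF1J5JGITqIcwuz9wGz1raNZn2GaT2rvg3efuWSmvdnhVLnhM8JJkh5dT2rvBGTWHO6S4nsGM63PLBDlKaSaC5umvwfC9jUfLQSd2lHvBhEd3fWdaOHpWF7RUaYHbudBJpUQjfhVv/KO3HaBiYGI2lc28jdHSnhqijI06SJMannBEFhM8iSd36f7NbpUpURNQqGhcY1ygomqUeYpZjYFQOmUwI0oXX3Qty05xU5F8SOhH6wCKbM7ENIGpSzASPpS3kBui7e/bMV6IP2WQM2yz+/PQfiskHGBMmX5AoDZenHtCs4o8XKYlw8E3SFIoMmVEc4xBoY5oa0w27Mt/o93AHV5mxu7fHAY777RBprWOfkqdPzqJf24Yztqc3010mZI4HpJYNZy6w9Loalzq/artlm/MsqHRFBlRbNOEUFGpkJDcSta66qFJO4jbh7khJAcszOu6l3V0lVeWNhxk1/TagZCCvJGtubfilo7fClxwcWg8Jj1M6H6Gn3abrWV0UVW1cb+ORoZvRR8UiZ4f2+bAvB+2KwFfYHW4uMF4boJofmSANW64stGfn5GqmMrFxonD6KtuGhI9hH2DZmyAJKC3vIiGa8nOlWbT1G2zhzerZXy3ksug0fPTc+WHIAEygqB62o6QOr9cOlygaK1DQ3wymr9fkGNEZTc30+GdJBhGgX56dH16KHVnyoWXqHN4ZIRxYItLeR1jl9WQqN28xaBPkROARChshZa2eMOY1JeuL4WIfkrCvo+2lqVYXZdwf2aV2LmTGSk6cm5NcmpAQnk7JnhluLPjzIbIglaGiNoWt+3OzW+xu1xOIhNAWayHlSNJVptVsYJ9uYmRHl5it5F6uquBU32Eclxlunh7r1ftW6DyvdjudoTYUJCHM2gscypDkxpQ0v/MKZFgpncwzK5lKh5RapewKi/BuKaAUHeFw3t3YnY9YlYv08tzYS40S8B7cZyLacKTWkl9h2FLZ7SndbXKaTKVZxZr6bGByv3DZiZlTl2+4eWpVzl2YaKOHyVr2sGYU2Fxr18+w3Sqf67AnZCwmebRh022t5FdYmUqQF5bhKR9Z7lrQiQzJg0cWzUr5vnSt+gYprhgDlZD8X12gpp1EqSJRA9N6Om3SmGGkJHg1aTPnlxMUqRZxNeROSpPjnZ01rCkMWJ6ccJhcTROPBQsRSSOT5u75PbM26k1rkh0nmw5KF49ppyCFAl1Kyxs4uitcYB1JFA32D5966GmUc2wzz5ySEq5XJKI1bmiGUJKzYI4KAsUJd7AF0Kl28R8s9Wf272DMkJt1LWuMleVobCGHgRRQEGT2+W1gYeIcJWkE2Cf9O/X3Eqgjz0rUF4hSqBhoId24DvV3TbCk9njGdC+GQgr4vPSkZeC3duhKCtnqsqVVTaCtcSSGAYuR8PL2PPepNznGTLSHAso4NF6yGuGp4Kv2uHxN0jaiW6Kb1qUncPM1vL1MwA+Jm6t0eigh4d/4t+dJS1ri85pVzZm"/>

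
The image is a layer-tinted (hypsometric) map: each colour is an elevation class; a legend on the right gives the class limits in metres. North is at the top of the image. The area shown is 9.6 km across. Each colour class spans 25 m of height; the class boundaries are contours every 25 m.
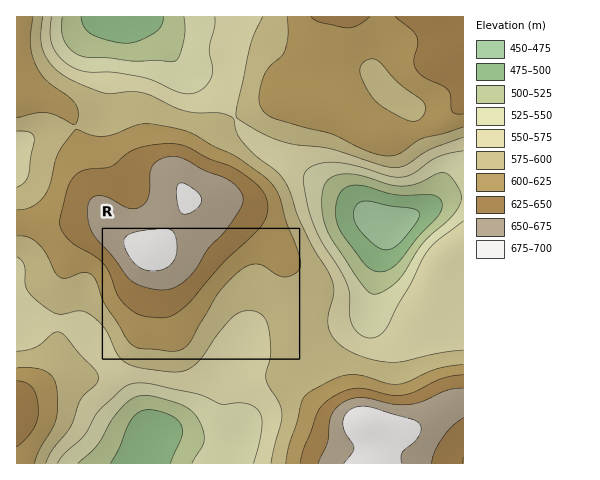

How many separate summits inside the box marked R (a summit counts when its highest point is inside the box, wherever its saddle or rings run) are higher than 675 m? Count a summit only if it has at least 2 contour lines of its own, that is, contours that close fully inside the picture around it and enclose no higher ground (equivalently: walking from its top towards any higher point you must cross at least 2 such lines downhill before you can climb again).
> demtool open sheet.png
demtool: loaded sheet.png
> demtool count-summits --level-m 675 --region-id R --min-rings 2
1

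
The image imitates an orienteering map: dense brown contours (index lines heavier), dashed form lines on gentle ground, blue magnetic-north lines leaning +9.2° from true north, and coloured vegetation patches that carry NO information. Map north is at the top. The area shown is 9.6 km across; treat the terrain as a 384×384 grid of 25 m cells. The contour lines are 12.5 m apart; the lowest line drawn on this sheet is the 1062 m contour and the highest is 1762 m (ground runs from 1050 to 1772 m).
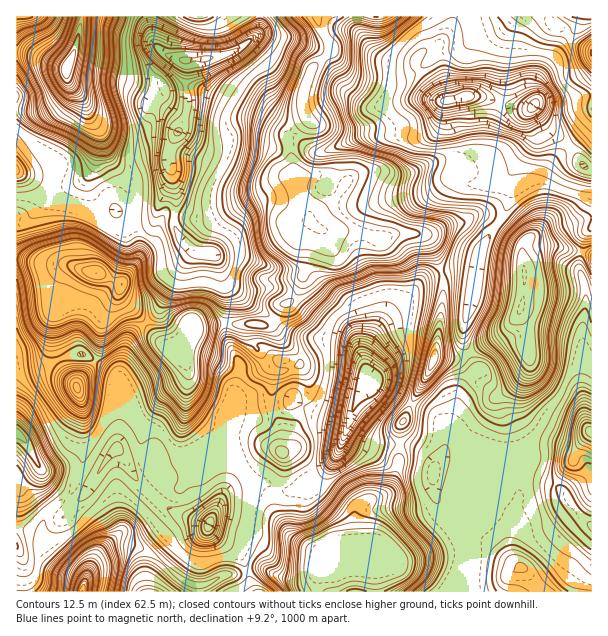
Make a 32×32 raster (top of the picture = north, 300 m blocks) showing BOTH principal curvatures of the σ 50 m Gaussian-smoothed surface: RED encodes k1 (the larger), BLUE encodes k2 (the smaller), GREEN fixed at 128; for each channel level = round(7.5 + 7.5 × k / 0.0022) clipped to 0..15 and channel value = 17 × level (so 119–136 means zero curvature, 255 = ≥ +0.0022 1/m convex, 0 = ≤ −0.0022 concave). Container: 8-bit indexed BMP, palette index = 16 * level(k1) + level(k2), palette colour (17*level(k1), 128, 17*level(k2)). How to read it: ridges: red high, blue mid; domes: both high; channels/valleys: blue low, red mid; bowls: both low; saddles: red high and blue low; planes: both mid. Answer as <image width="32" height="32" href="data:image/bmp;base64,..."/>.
<image width="32" height="32" href="data:image/bmp;base64,Qk02CAAAAAAAADYEAAAoAAAAIAAAACAAAAABAAgAAAAAAAAEAAATCwAAEwsAAAABAAAAAAAAAIAAABGAAAAigAAAM4AAAESAAABVgAAAZoAAAHeAAACIgAAAmYAAAKqAAAC7gAAAzIAAAN2AAADugAAA/4AAAACAEQARgBEAIoARADOAEQBEgBEAVYARAGaAEQB3gBEAiIARAJmAEQCqgBEAu4ARAMyAEQDdgBEA7oARAP+AEQAAgCIAEYAiACKAIgAzgCIARIAiAFWAIgBmgCIAd4AiAIiAIgCZgCIAqoAiALuAIgDMgCIA3YAiAO6AIgD/gCIAAIAzABGAMwAigDMAM4AzAESAMwBVgDMAZoAzAHeAMwCIgDMAmYAzAKqAMwC7gDMAzIAzAN2AMwDugDMA/4AzAACARAARgEQAIoBEADOARABEgEQAVYBEAGaARAB3gEQAiIBEAJmARACqgEQAu4BEAMyARADdgEQA7oBEAP+ARAAAgFUAEYBVACKAVQAzgFUARIBVAFWAVQBmgFUAd4BVAIiAVQCZgFUAqoBVALuAVQDMgFUA3YBVAO6AVQD/gFUAAIBmABGAZgAigGYAM4BmAESAZgBVgGYAZoBmAHeAZgCIgGYAmYBmAKqAZgC7gGYAzIBmAN2AZgDugGYA/4BmAACAdwARgHcAIoB3ADOAdwBEgHcAVYB3AGaAdwB3gHcAiIB3AJmAdwCqgHcAu4B3AMyAdwDdgHcA7oB3AP+AdwAAgIgAEYCIACKAiAAzgIgARICIAFWAiABmgIgAd4CIAIiAiACZgIgAqoCIALuAiADMgIgA3YCIAO6AiAD/gIgAAICZABGAmQAigJkAM4CZAESAmQBVgJkAZoCZAHeAmQCIgJkAmYCZAKqAmQC7gJkAzICZAN2AmQDugJkA/4CZAACAqgARgKoAIoCqADOAqgBEgKoAVYCqAGaAqgB3gKoAiICqAJmAqgCqgKoAu4CqAMyAqgDdgKoA7oCqAP+AqgAAgLsAEYC7ACKAuwAzgLsARIC7AFWAuwBmgLsAd4C7AIiAuwCZgLsAqoC7ALuAuwDMgLsA3YC7AO6AuwD/gLsAAIDMABGAzAAigMwAM4DMAESAzABVgMwAZoDMAHeAzACIgMwAmYDMAKqAzAC7gMwAzIDMAN2AzADugMwA/4DMAACA3QARgN0AIoDdADOA3QBEgN0AVYDdAGaA3QB3gN0AiIDdAJmA3QCqgN0Au4DdAMyA3QDdgN0A7oDdAP+A3QAAgO4AEYDuACKA7gAzgO4ARIDuAFWA7gBmgO4Ad4DuAIiA7gCZgO4AqoDuALuA7gDMgO4A3YDuAO6A7gD/gO4AAID/ABGA/wAigP8AM4D/AESA/wBVgP8AZoD/AHeA/wCIgP8AmYD/AKqA/wC7gP8AzID/AN2A/wDugP8A/4D/AHZjlfi1p4KVp+jXtqajxsiYl6eoqMilg4eHl5iXp3V2hZO219XHg5XXhXWmlMaUp5iIh4eIqcmUhoeHqKiGh5eFh4G26aWltoWmpLaHdnS3uIiHiJi4qJSHh4aXhYeXhaeXhoKTx7h0h6ZRpZd2trWmx5eYqJd0hYeHh4eHl4WVhbiHhoallIeGpoSTp4eVdGOmt5aVhHSHh3eHh4eWhaaFlceGhoeHhoiYp4SXh4eHdYO5ycm4hIeIh4eIl4WodqdRtKeFmIaHh4eIl4eHhYaWs5aWlLR1doiHd4eXppWWlILHl4aFhoeHh4eHh5a4qLeAo5WGt3WHh4d3h4e4dKZwpqeWlnaXh4WUhoeHl5eYp6SA2JW1hoeHh4eHh6eWc4WnlcaTh4eFdOeDh4d2l4eXx3Cl1/qFd3eGl4eGl6dihoaW+ZOGhqWW6JWEd4eHdpfYcIGV5rR1d4aolpWEp4OWl7f7lHV1hqjJuHJ2hpZ1l9eDdVGl94J1l4WmyKWFlYWno7XDU3SGt7i2lHSnp6eouJRiY5Tm96V1ZJfJuYOHdLWEYsSEhMiop7dzhKaVtoa3g3OXppT4k7SXt7ing3aUyKdz2aaSxqaYyaLHx7eEdKaThZaXg/dxlMmnp6Z1dJbJqLaXp7eUtOrZtKakpqmGdaanlod094NylsiYp4ZylbeHhnW3x7VygqNzdJWmtqiFc4WGdnTnlXSEx5e4loGmp4amycb5UXWGl5aVuJWop7anhHOUY8aWdITHmLd1cOm4p6fYtfWyl3V0dIWRlKaXqKi2uLiFtYZ0g9iopoWxlLbY6bVwg5WWhJaWdKa5mIeIh5eop7i5hXWB2dinpoOEg4KRgneHhpSXmIZ0pqiIiIeHl5e3t8jFt5OSx8eGloeHhoaHd5eVlpaHhpTGl4eIh4eGhoV0dIanloSVp6aGppeHl4eHh6dzhpiGprmHh4eHmIeHloZ2doaHd4aGlqeEl3eGppWXpnOGl4Z0uJiop7eouNnHx4aHiIiHl5iGY6eGc3LFw4WngpaXh3S2lqZzgqSllIOFpqeYmKiGlpaFhIKUx9nYk6d0ZJeXc6iolqi4pYR1h5aEhpenlqWWhZe1yLemxteDlpWDl5eVl5enp6iFdYeXuISXl5aFYpS3lmOlxPbHgoV1uIOXmIWXlcimhZWFhqaCUnFylJZ0UsZ1haX615VhmKW3pJa4t5Z0x8eFlpeGl7aWloWWloWkqIXHxPn4lpOnpYJzcYCUx3O32Le3dXaGhqaop6eop6Z1primg/iVg6VRhJSltICApWK0yKaDlIWGhoeHh4eHh5W1lIRz94SElXOWqKe3x4CTlNalg5W4hIOHh4eHh4eYp4Q="/>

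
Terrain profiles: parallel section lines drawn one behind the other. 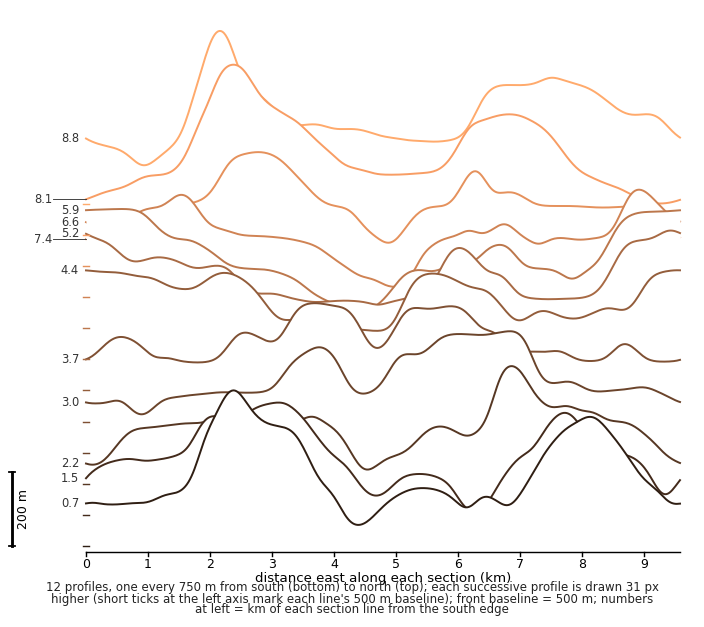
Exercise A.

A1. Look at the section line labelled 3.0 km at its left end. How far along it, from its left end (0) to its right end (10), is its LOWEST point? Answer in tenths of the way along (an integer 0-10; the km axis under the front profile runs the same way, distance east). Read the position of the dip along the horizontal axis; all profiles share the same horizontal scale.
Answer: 1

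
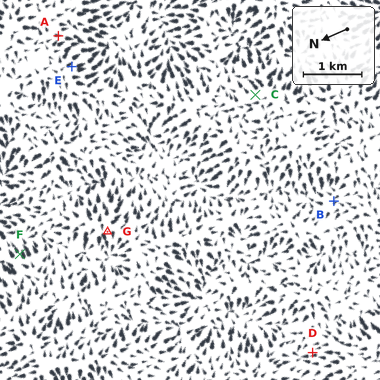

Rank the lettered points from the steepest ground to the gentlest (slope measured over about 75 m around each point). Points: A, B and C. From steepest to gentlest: C A B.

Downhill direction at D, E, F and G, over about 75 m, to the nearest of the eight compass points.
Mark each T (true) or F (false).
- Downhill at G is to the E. F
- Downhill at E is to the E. F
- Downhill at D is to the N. T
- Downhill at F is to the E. T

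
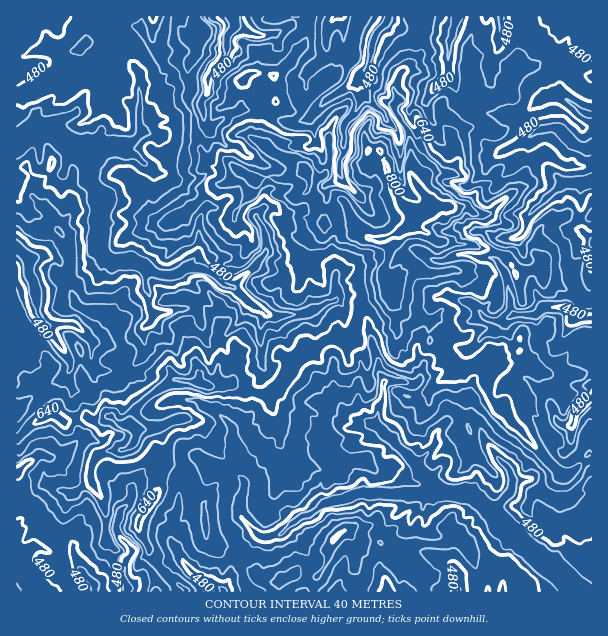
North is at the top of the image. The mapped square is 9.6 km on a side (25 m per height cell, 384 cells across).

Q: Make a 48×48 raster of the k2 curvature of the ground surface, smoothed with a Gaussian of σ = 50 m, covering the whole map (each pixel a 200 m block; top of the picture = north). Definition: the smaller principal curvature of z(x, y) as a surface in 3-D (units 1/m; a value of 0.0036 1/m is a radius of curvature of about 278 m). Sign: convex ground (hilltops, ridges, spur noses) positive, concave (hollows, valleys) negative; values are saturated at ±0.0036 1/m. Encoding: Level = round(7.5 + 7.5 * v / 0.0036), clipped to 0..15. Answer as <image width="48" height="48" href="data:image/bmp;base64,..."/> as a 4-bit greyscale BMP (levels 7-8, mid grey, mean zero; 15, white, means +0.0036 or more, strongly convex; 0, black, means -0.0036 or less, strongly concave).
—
<image width="48" height="48" href="data:image/bmp;base64,Qk32BAAAAAAAAHYAAAAoAAAAMAAAADAAAAABAAQAAAAAAIAEAAATCwAAEwsAABAAAAAAAAAAAAAAABEREQAiIiIAMzMzAERERABVVVUAZmZmAHd3dwCIiIgAmZmZAKqqqgC7u7sAzMzMAN3d3QDu7u4A////AGd3eBdxZmiUEnZWZWY2dkZnd0V2WHh0ZnZ4cWUzVnYRZld3h2hWiDd4iEV2aIZGV1h3Y3dQd2M4hmd2eEZld1h3ZTd3eFRldnVnRmeASGKIh3Zndlh0dmh2Z2d3VVRmZ3eHVlkDdkV4d3UAR3aGZnZoZ3iGZUaGd3d2V1YJhldodnGHBHd5hldWWHd1VGhnd3dnZEcGdmVndyeIYQV3dYRlV5VlRoZnd2ZmdEhAaGR4dzh3aHABRFVVZURFJnV4dmZ3dHZzV3R2d1Z3eHV0IhJFUyRXYIZmVUd3VnVlVmWGdlZnh3aIV5d2RZY4cCJphAR2dWVWVnZ2Zmd2iHd3d3hicmhWBHVmdYI1VZWHVXZmd1d3d3d3eGUFNmdwNmdjaIVmUyJVZGVmdld3d3d2VVFnRXdShndHGFZWdFVGd3ZmdWd3d3dkVSV4U4g2Z3VkCEd3V1pXVniXU2Z3d3dmVEhYdFZGh1c0CEVnNjdVYzUwJnZnZmZ2VgZ1hWZXhmcnMIVnVVdWd1I2Z3Z3dmdnWAmFdWVWZ4VYg3hkSFVnVXh4d4dXd3ZWSQABV4ZHVVd2RHZ4F0ZlZoRHRnY1d1c4Rhd0VodXd3h3d2d3BjiINnKFVYcYZ3cnRhl0R3V4d2dXZndwaCVoRlR1RYkZV4ZXcVhzllQohGVVdngzgFd1JkdjcngmaHaGgWd0d3hTRoWDeIUCBHeHQnmDhyc0VmaFc2ZmeGRCE0SnAHFZh4d4cBE1Z3MDMgODdGh2WIYXcDAANnFnhnd2RIh0dxF1mVUGdYh3UhFjYYJ2Z3Bmd0d4NmZIQAmXaGkXZnd0VmeGQ1V3dUKIdmZnQgExBkBUZ3gmZod3d3h4Bmd2c0NUdmUzNZY0Z3MHd3VGVWZ2ECUjJyd2dCVHhkR1Z1djdlgEd2ZWU0YyWDJVZjh3Ulhnh0SWd3dyd2cGd2g4eHdmdmNAADd2c2d4ZkVVeJhxiIYHdnlndlaHQhEVaQhlRmRmd0WHd4hwZ3EWNGdXclZnd4SHMgKHZjeFh1ZVVWd0Mlckd0VpFHdmd5ZCh2A3ZVdldkVYhXZXhkZUVnFSBGcndTBiOHckVVdkZUiHdVVDZWhmd3UAp1QnYkUWRnhTM4VmZVeINHdpR4UTV4MSh3JXhWZUdXVHh1VnVnZTV3ZmViBXZVFgSIE3ZFdmJniGdFZlVVVDZlZ2QTeIVTNghZE2U3ZlczeGJFZleGaIJVZ1J4h2VTZghCBVNYZoh2IzZ3VkNnWHNWZhUlVURBaAKgMnB2ZWVWdmdHVYZId1N3dgl0V4d1BoAAgxKGZ3Z1V3FYhmhHd3KGaAN3ZndmUDM1aFB1d2eHZDeHeGd3iIJ3VxOJhnZmiDNUhEUEd1h3d2d0V2d3eFR2Z1BXh3ZTaHEXeHhDh0d3d3d3ZXd3dld3Z4YFRleGN2kHZ2ZDeEeHd4d3eHeHd3dnZ3UGeEV4NlcHd2dTh2R3Z3ZmZ1d3d3dHh4kDAAVnRlcxZndhd3F3d2dnhmd2iGgnh1MyiYVnYkiBNnhxZ3GHd3Zw=="/>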